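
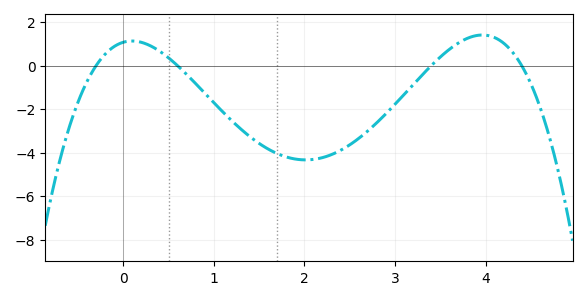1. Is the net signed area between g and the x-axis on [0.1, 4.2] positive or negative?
negative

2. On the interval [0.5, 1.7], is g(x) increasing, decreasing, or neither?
decreasing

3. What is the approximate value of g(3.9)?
1.4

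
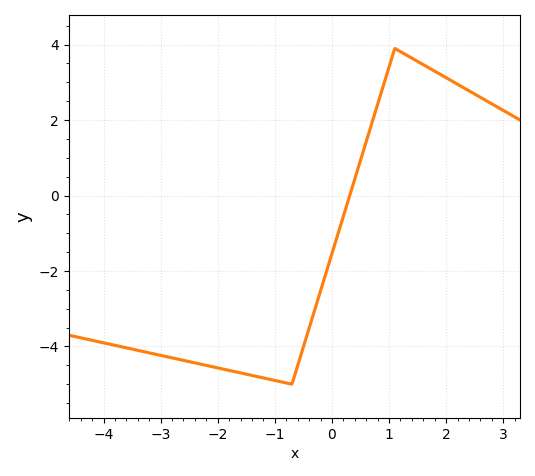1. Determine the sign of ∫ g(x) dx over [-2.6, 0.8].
negative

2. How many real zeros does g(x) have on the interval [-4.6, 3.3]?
1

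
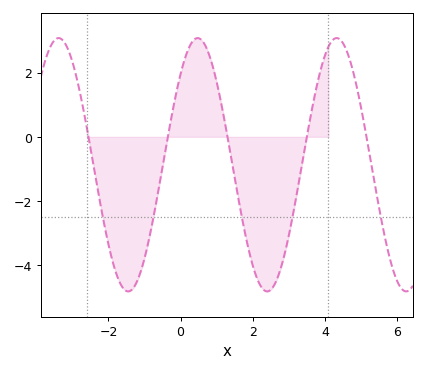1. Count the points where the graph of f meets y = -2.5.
5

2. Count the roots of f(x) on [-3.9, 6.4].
5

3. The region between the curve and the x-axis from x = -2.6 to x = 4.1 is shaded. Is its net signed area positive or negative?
negative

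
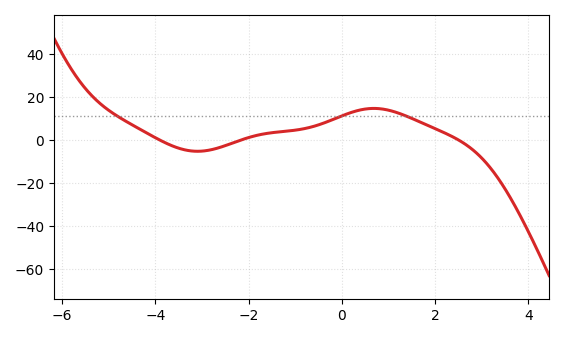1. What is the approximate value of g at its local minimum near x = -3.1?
-5.29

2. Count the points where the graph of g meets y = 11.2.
3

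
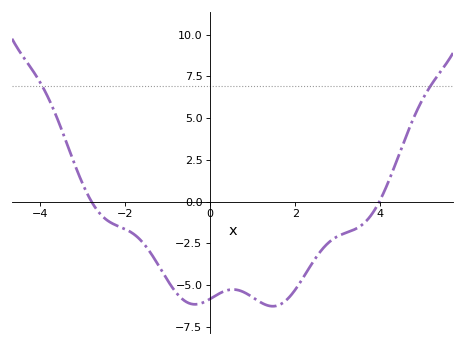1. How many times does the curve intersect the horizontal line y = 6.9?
2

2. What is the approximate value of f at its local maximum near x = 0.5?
-5.27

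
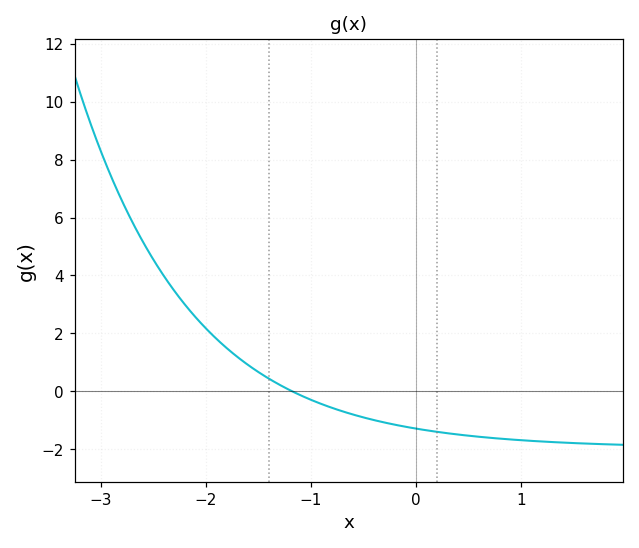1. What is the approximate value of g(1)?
-1.69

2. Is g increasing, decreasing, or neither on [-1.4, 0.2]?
decreasing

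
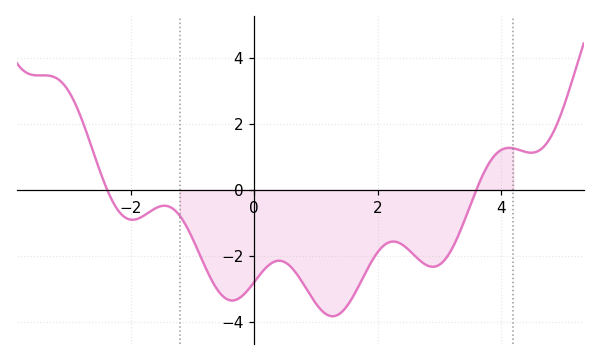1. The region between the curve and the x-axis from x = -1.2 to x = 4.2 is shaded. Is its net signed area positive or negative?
negative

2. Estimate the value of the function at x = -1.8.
-0.796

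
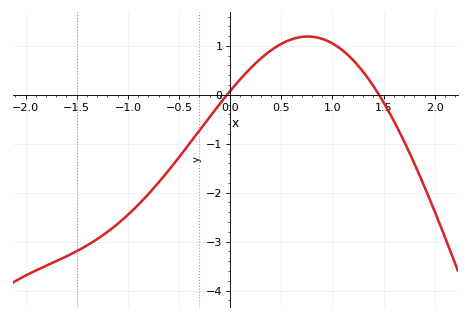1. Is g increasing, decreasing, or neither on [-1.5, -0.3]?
increasing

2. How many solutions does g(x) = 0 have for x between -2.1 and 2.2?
2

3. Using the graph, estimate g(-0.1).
-0.2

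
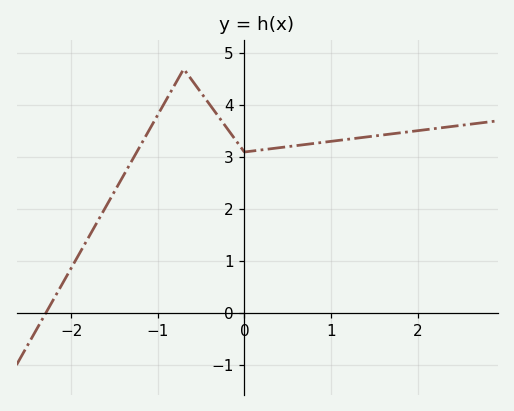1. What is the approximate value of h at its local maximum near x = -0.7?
4.7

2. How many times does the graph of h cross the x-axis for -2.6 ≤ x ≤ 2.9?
1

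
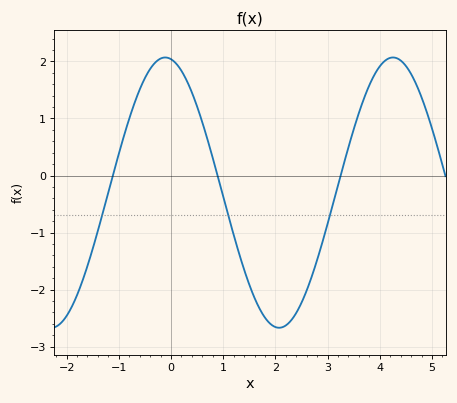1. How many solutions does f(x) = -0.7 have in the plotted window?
3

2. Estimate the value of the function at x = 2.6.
-2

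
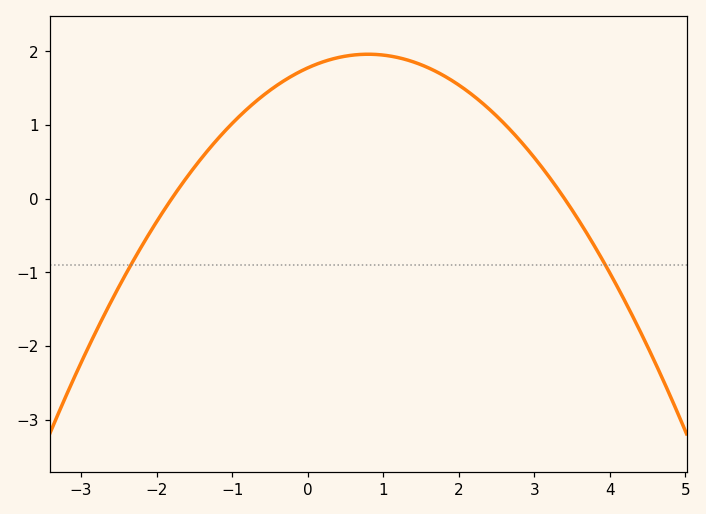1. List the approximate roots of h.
-1.8, 3.4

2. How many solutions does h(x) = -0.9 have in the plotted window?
2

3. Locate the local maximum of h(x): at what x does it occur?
0.8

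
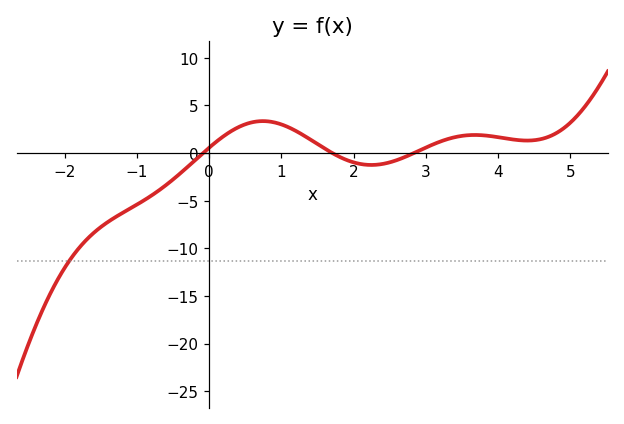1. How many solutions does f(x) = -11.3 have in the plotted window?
1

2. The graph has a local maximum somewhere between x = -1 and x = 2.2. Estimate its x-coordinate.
0.8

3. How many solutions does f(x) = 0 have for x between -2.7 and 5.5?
3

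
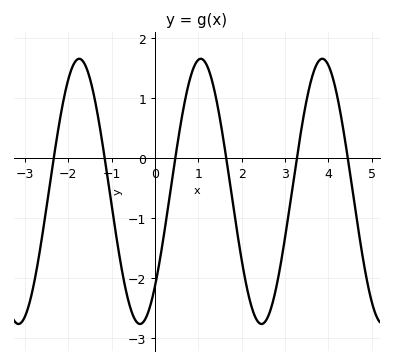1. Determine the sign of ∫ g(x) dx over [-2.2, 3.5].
negative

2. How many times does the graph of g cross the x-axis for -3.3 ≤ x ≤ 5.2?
6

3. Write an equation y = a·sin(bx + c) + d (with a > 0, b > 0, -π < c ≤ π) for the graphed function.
y = 2.21sin(2.2x - 0.8) - 0.55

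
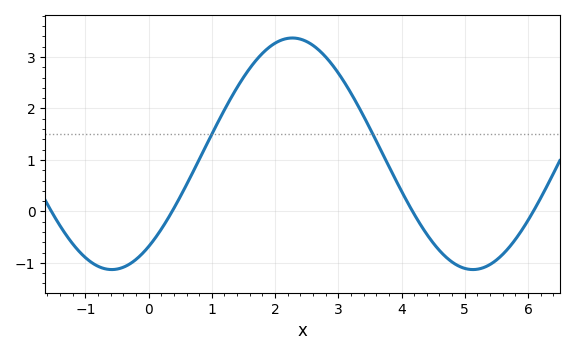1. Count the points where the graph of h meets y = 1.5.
2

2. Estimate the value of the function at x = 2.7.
3.13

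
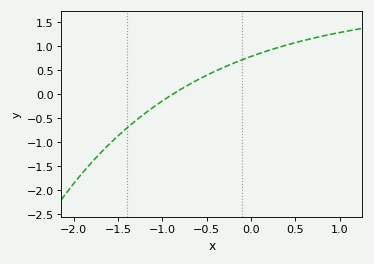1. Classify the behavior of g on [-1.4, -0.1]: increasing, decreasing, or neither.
increasing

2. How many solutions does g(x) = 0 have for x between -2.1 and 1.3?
1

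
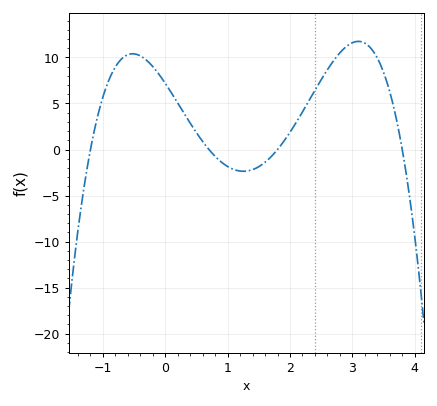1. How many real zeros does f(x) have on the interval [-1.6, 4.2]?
4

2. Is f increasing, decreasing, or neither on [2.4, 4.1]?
neither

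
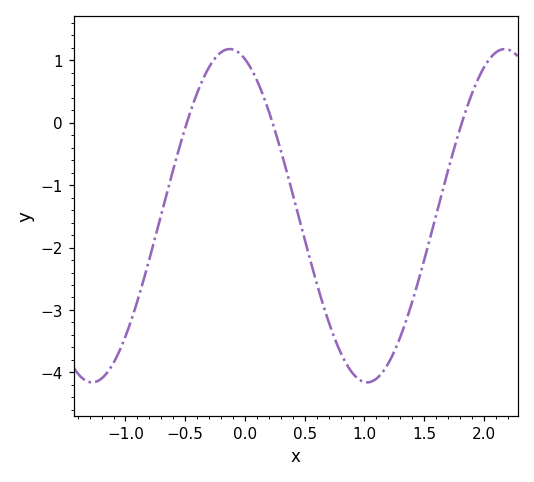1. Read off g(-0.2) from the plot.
1.1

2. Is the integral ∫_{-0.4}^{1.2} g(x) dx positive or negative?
negative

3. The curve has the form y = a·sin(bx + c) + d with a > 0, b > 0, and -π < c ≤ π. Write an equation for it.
y = 2.67sin(2.7x + 1.9) - 1.49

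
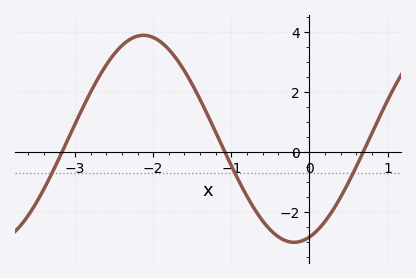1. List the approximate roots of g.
-3.17, -1.08, 0.689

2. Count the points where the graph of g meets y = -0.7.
3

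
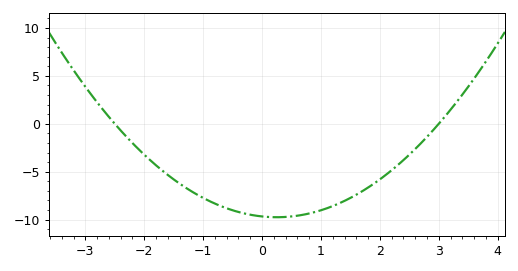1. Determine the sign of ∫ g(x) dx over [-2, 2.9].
negative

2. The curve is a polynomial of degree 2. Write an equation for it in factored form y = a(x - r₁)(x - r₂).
y = 1.29(x + 2.5)(x - 3)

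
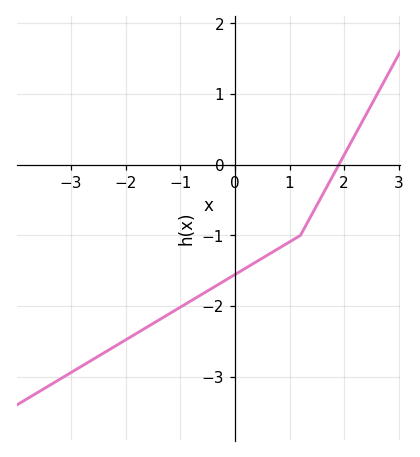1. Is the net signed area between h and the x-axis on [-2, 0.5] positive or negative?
negative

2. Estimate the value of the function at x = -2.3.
-2.6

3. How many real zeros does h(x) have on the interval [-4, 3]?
1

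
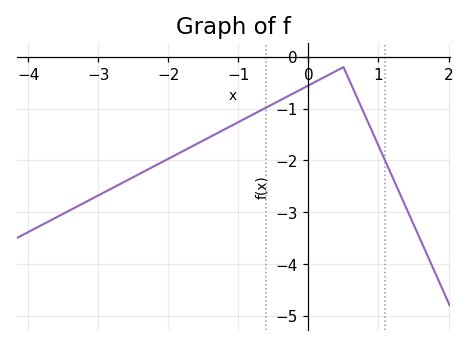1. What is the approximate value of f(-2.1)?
-2.04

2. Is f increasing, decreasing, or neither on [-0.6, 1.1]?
neither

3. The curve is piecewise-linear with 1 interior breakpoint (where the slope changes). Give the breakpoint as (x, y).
(0.5, -0.2)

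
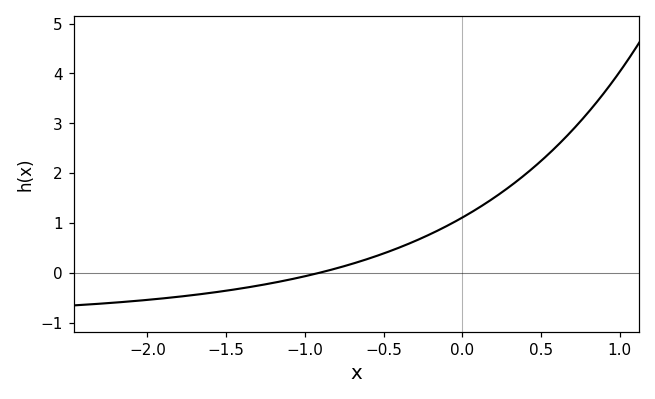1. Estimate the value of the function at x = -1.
-0.1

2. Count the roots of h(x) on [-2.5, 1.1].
1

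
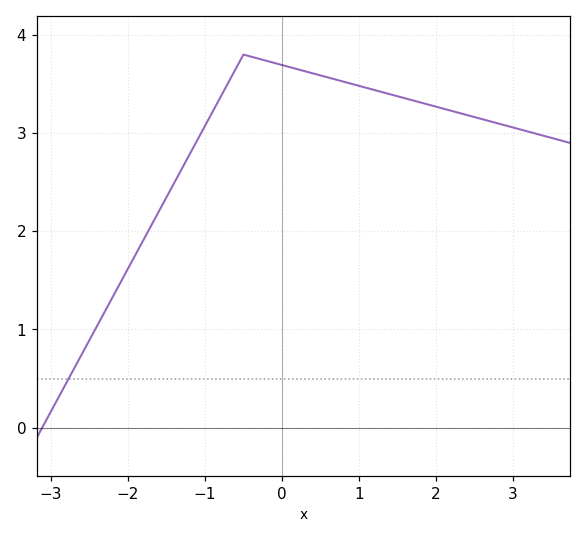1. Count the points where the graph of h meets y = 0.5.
1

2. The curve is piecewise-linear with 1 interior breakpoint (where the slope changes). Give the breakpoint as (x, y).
(-0.5, 3.8)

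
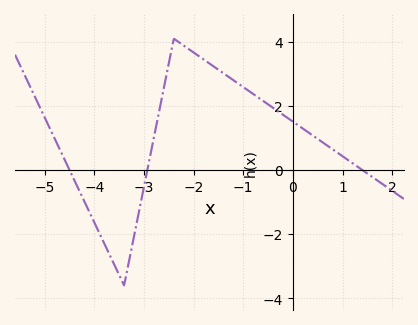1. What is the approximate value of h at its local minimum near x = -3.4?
-3.6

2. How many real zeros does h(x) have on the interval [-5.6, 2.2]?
3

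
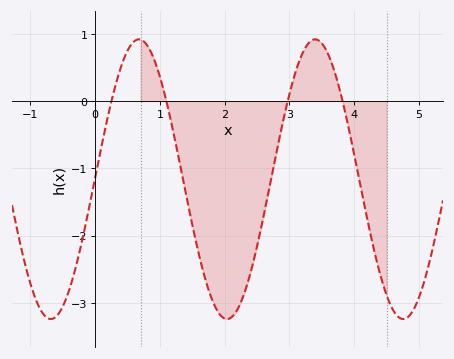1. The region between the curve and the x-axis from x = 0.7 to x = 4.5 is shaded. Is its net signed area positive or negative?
negative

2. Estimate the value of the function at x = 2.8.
-0.8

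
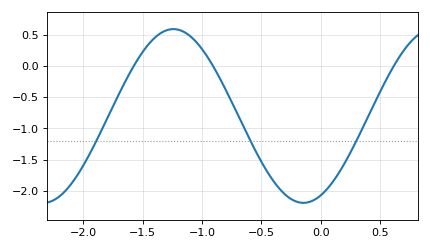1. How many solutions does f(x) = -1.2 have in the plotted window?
3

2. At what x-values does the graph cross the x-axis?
-1.57, -0.907, 0.615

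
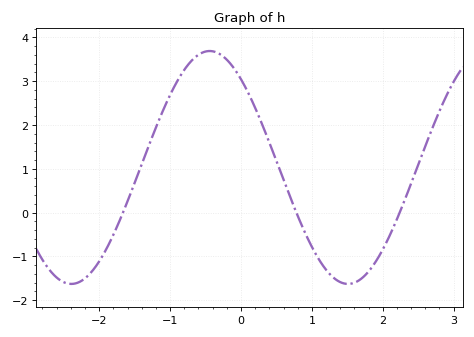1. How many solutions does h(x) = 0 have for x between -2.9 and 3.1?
3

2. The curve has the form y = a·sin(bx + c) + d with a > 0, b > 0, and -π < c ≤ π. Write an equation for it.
y = 2.66sin(1.61x + 2.28) + 1.03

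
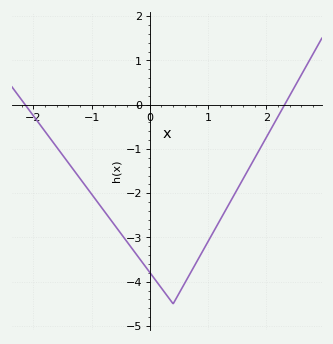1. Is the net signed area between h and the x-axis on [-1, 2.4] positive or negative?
negative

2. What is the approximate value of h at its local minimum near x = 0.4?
-4.5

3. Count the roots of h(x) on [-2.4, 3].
2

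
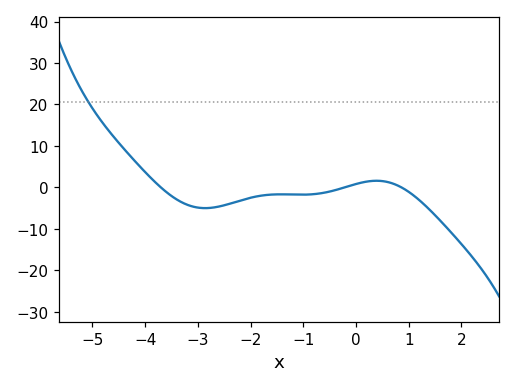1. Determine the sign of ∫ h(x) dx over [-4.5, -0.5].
negative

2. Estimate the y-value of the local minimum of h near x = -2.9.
-5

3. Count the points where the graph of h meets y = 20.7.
1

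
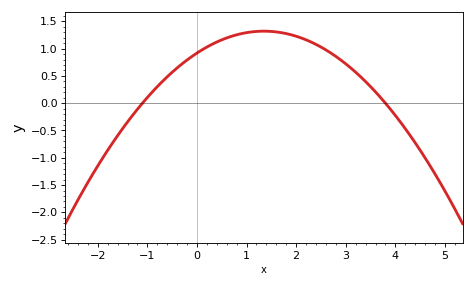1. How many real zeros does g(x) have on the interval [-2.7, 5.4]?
2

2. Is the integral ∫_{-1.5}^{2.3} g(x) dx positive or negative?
positive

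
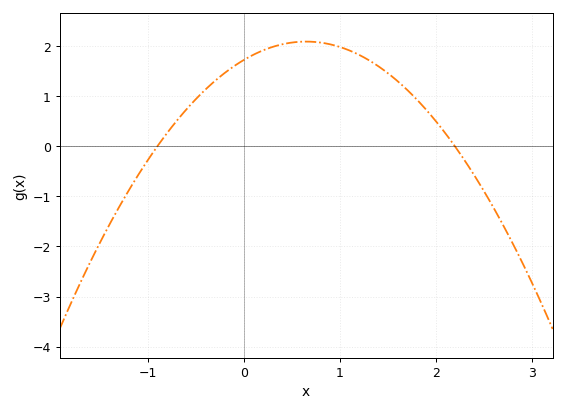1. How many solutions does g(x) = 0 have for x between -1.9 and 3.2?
2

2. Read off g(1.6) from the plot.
1.3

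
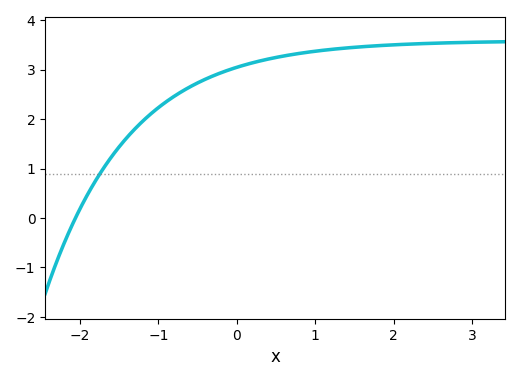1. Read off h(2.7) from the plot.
3.54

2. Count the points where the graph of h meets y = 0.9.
1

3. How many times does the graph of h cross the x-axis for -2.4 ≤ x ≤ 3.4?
1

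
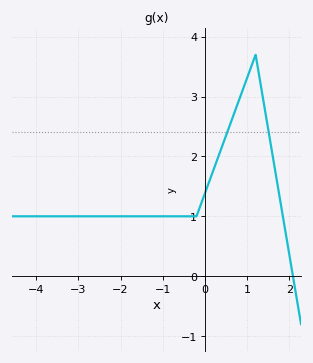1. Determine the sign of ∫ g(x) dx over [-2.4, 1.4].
positive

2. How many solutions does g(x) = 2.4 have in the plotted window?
2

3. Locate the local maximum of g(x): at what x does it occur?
1.2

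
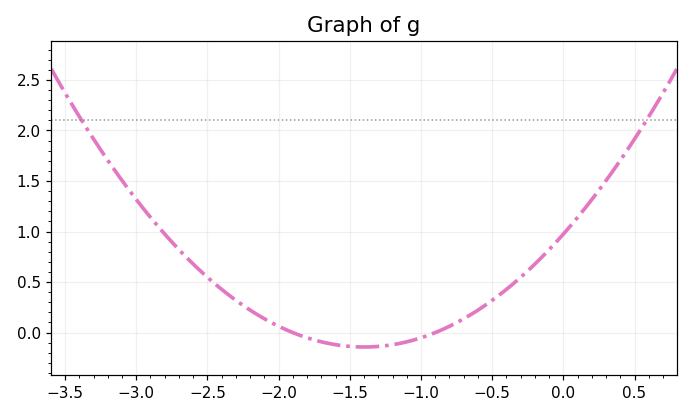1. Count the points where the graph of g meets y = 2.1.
2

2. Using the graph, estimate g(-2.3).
0.3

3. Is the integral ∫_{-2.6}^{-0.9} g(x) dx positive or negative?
positive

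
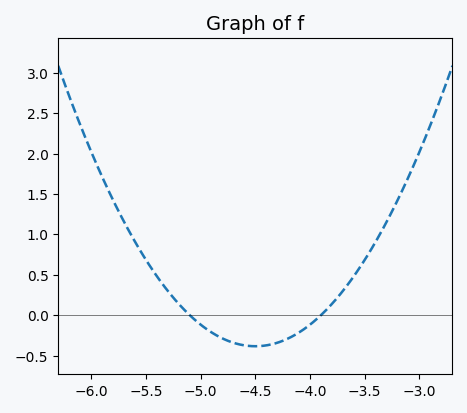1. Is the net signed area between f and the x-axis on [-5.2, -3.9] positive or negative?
negative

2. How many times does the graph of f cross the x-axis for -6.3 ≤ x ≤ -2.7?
2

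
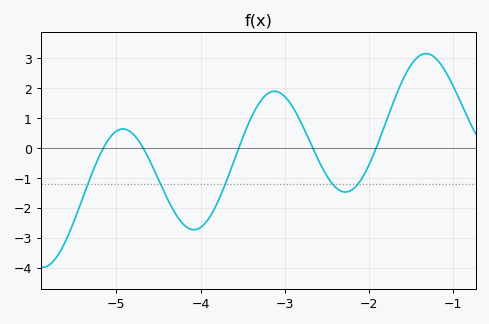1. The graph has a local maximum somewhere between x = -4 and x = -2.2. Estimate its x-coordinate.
-3.12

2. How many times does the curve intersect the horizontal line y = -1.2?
5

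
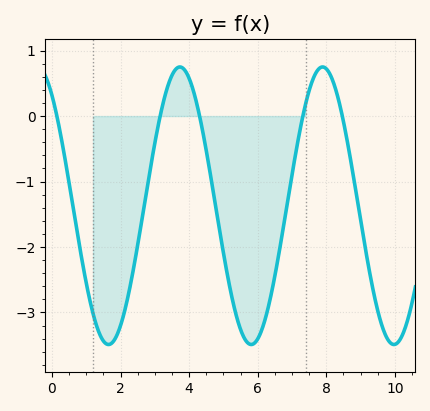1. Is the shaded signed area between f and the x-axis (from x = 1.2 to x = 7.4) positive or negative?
negative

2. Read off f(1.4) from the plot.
-3.3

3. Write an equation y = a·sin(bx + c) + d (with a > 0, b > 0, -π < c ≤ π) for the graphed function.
y = 2.12sin(1.5x + 2.2) - 1.37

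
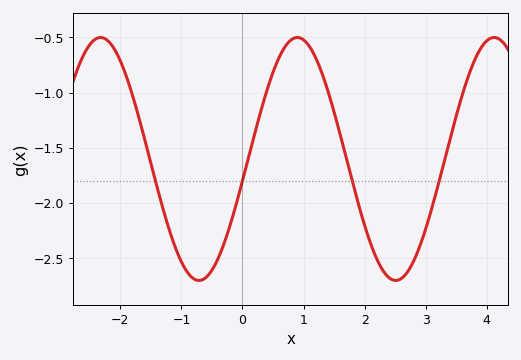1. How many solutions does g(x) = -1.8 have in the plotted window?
4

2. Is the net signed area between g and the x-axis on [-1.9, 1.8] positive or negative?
negative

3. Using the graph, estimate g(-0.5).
-2.6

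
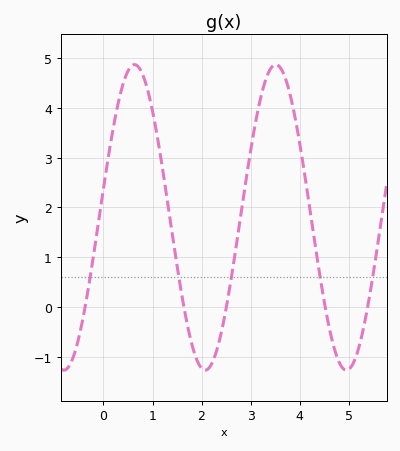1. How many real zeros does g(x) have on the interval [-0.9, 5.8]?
5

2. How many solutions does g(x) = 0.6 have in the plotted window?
5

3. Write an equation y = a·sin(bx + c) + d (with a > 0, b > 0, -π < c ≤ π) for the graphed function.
y = 3.07sin(2.18x + 0.192) + 1.8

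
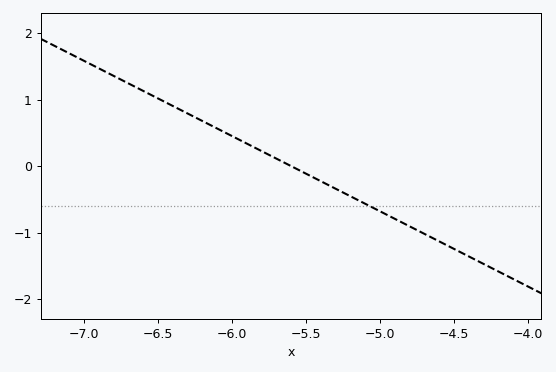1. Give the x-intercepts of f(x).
-5.6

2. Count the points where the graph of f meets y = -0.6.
1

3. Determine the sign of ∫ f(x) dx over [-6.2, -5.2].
positive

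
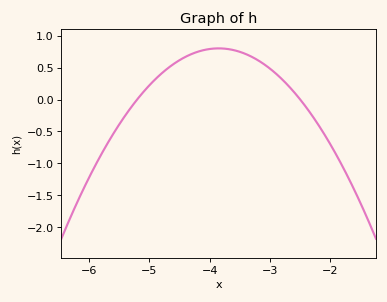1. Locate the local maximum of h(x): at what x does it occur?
-3.8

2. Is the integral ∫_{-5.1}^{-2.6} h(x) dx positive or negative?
positive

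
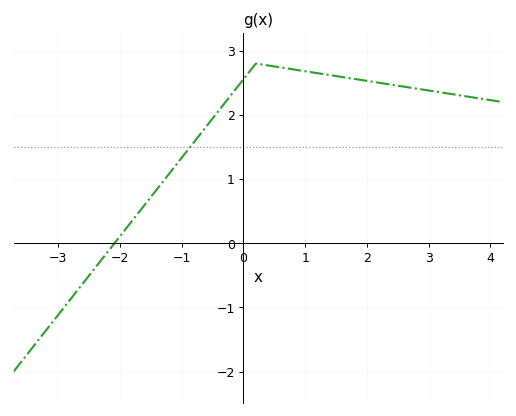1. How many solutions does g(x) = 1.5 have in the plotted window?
1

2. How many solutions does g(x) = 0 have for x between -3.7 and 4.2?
1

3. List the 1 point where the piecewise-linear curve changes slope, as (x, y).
(0.2, 2.8)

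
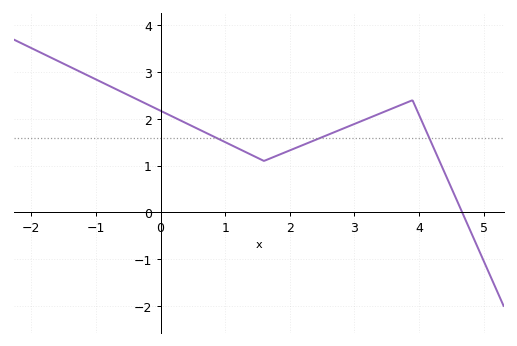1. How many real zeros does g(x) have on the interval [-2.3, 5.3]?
1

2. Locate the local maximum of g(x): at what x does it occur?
3.8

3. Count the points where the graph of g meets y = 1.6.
3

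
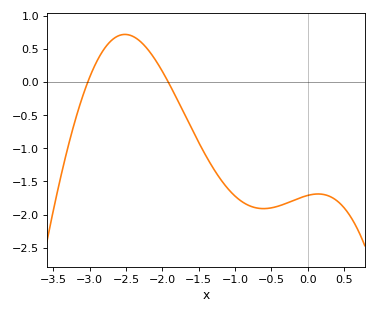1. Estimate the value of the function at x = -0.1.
-1.74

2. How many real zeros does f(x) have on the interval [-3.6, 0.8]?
2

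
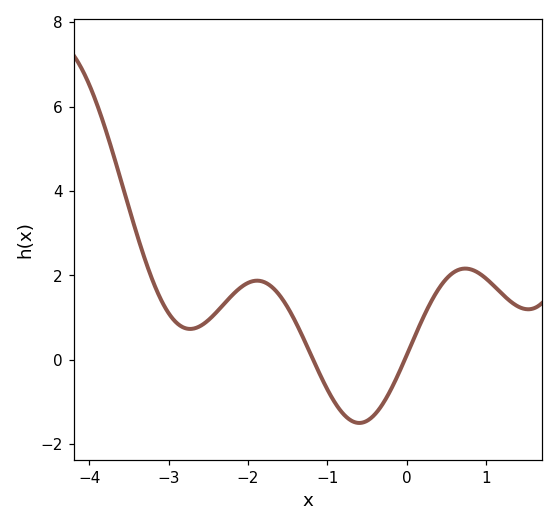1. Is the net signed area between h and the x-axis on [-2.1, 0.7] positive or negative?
positive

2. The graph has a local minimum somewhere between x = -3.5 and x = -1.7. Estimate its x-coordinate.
-2.73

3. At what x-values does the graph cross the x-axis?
-1.18, -0.027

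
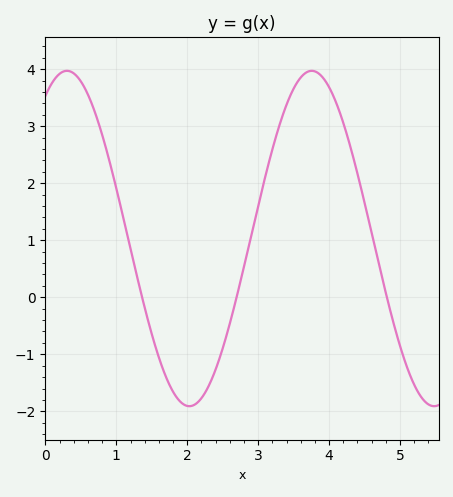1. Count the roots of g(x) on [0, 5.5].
3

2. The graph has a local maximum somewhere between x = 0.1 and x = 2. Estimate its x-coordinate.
0.302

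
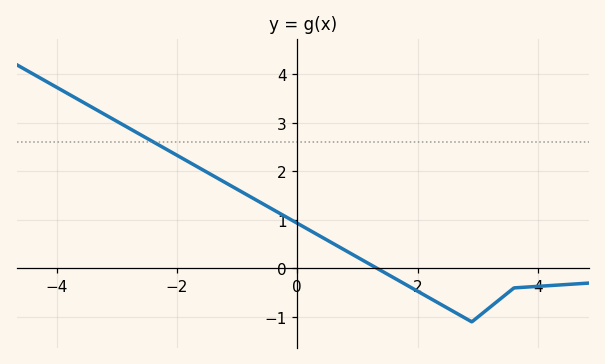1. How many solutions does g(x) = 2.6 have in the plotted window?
1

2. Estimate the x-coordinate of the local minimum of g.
3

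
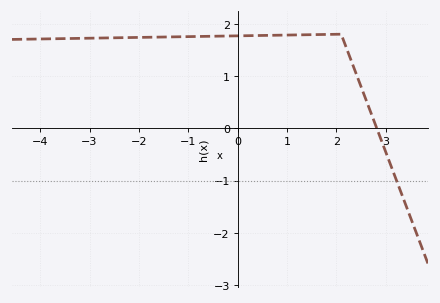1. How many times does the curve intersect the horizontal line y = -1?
1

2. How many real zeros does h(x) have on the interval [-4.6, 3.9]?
1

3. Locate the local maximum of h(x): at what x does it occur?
2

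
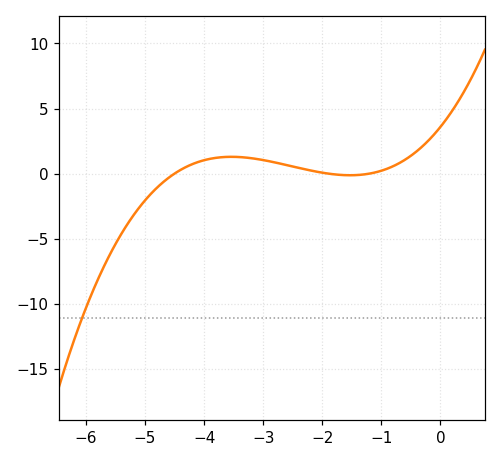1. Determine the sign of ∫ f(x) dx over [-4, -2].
positive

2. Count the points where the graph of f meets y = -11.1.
1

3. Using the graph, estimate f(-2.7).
1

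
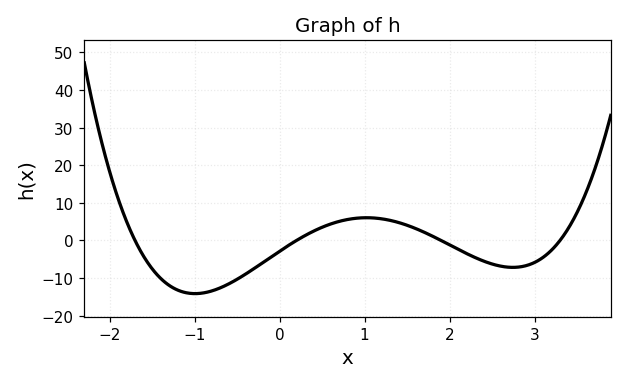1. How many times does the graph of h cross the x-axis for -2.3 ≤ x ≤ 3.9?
4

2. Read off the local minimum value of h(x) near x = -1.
-14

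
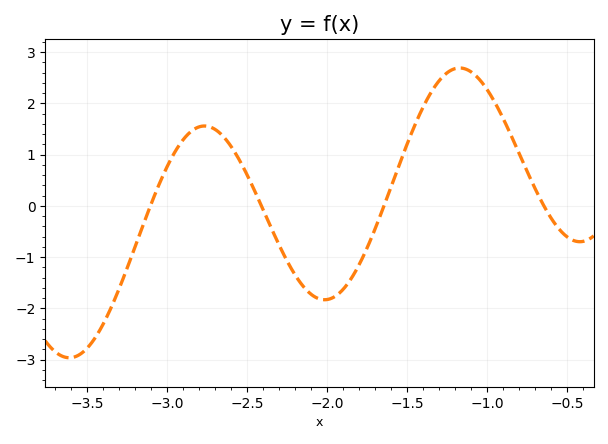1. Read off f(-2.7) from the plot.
1.49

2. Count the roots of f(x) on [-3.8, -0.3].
4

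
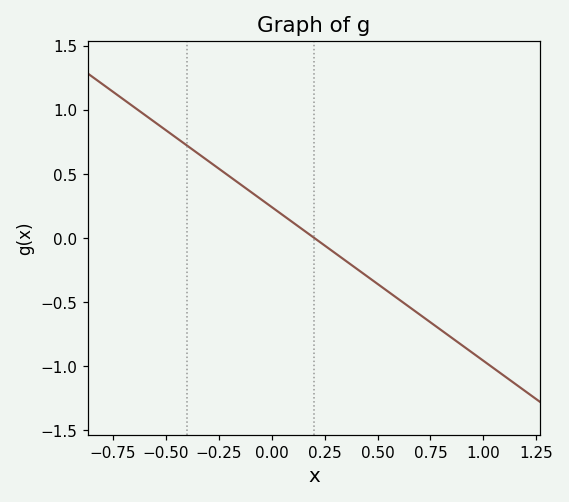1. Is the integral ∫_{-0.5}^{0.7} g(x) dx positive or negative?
positive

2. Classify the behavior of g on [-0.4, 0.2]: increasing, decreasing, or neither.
decreasing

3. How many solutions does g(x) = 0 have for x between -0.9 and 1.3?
1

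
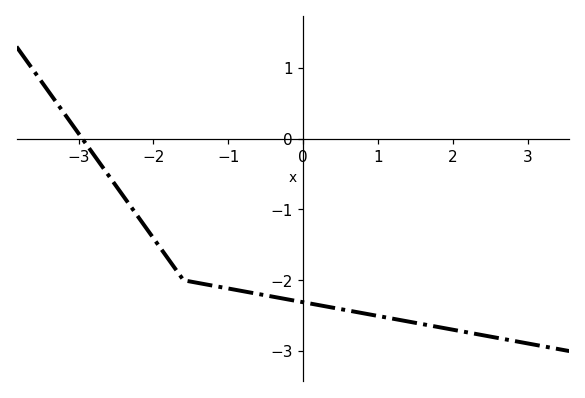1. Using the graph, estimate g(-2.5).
-0.7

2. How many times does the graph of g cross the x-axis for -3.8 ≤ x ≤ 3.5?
1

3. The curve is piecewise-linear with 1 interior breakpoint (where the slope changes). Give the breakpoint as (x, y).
(-1.6, -2)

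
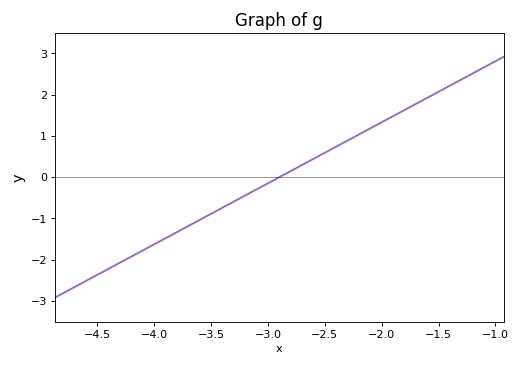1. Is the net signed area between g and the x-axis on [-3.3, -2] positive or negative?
positive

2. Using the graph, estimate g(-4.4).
-2.2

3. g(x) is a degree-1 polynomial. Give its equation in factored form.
y = 1.48(x + 2.9)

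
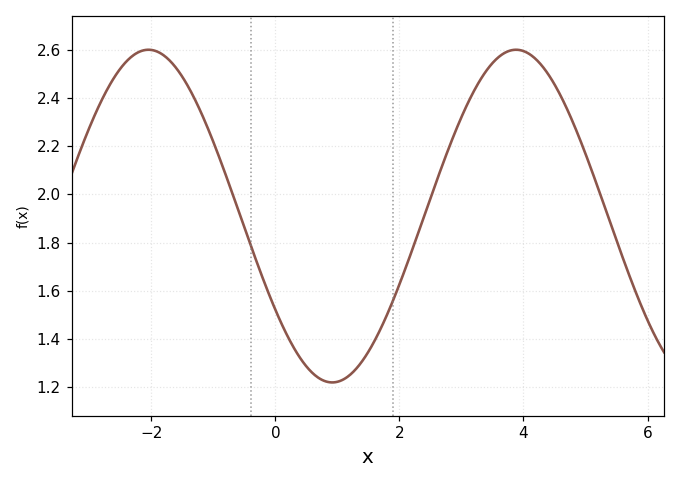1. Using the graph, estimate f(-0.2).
1.64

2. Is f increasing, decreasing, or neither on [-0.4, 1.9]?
neither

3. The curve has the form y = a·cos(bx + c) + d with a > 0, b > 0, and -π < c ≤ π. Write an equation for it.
y = 0.69cos(1.1x + 2.2) + 1.91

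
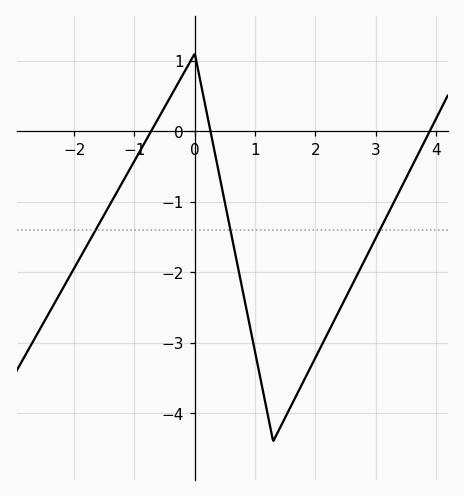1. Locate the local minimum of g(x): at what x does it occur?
1.3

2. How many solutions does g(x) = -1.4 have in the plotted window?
3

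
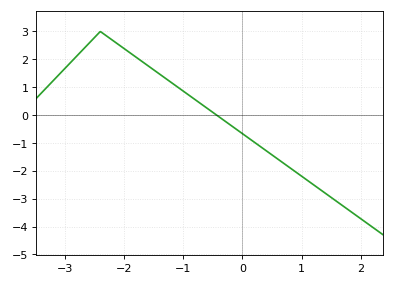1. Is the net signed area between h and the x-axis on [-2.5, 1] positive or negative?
positive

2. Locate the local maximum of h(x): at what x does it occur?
-2.4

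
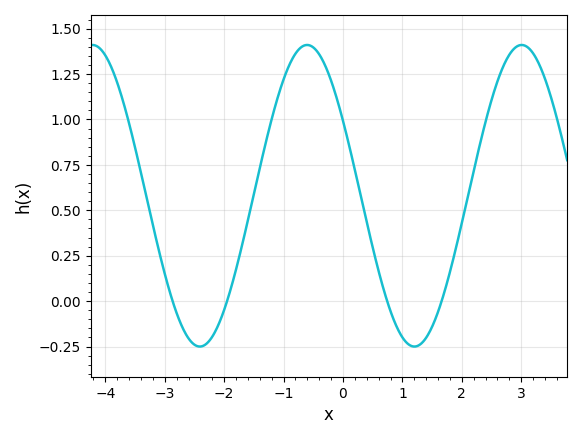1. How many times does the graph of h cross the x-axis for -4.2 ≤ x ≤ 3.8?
4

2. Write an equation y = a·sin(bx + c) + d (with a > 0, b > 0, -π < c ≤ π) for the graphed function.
y = 0.83sin(1.74x + 2.62) + 0.58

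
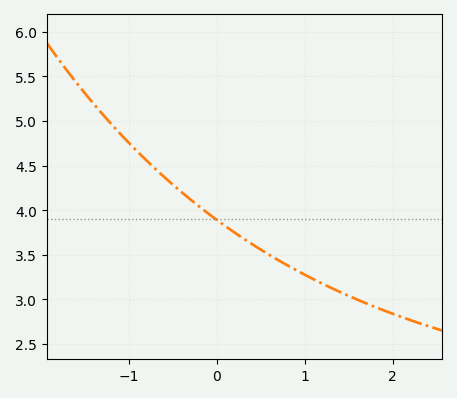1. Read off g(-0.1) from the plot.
3.95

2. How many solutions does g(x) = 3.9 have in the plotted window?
1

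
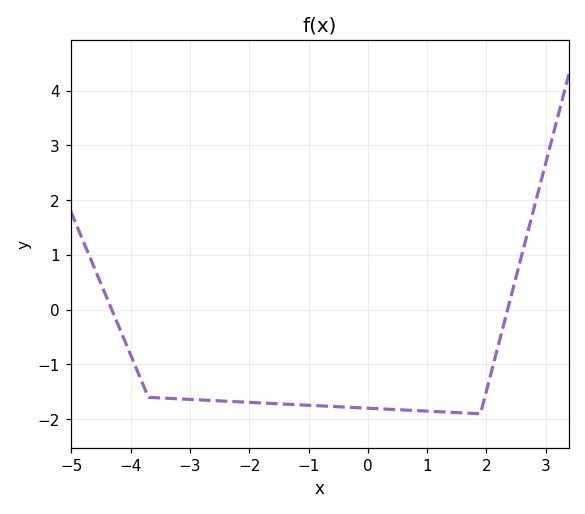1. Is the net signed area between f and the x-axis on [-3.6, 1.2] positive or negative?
negative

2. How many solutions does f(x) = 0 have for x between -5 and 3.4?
2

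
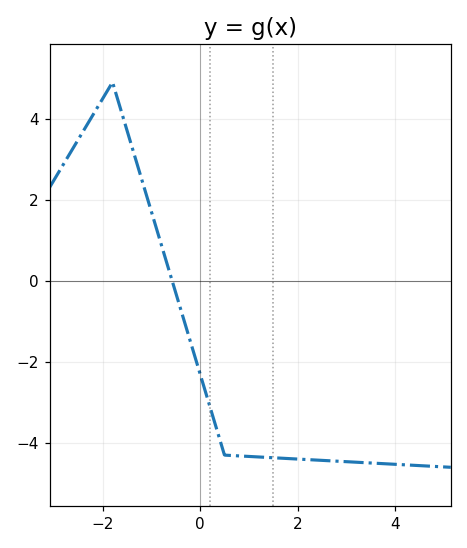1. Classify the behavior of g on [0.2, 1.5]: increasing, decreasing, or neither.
decreasing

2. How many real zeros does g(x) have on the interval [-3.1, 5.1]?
1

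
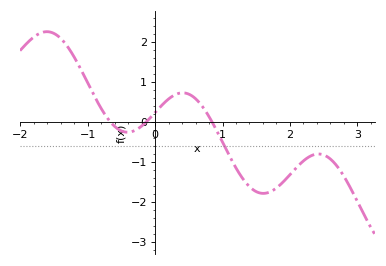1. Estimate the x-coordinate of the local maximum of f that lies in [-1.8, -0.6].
-1.6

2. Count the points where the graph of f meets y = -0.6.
1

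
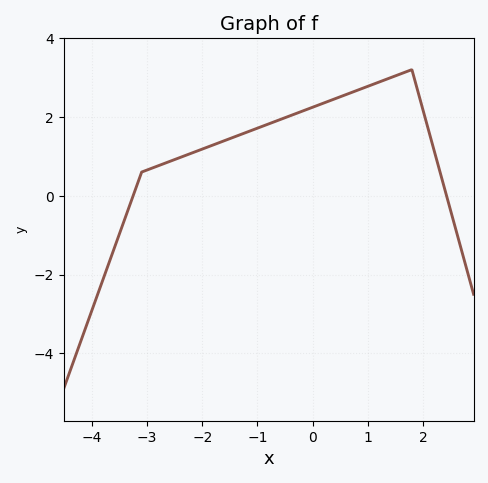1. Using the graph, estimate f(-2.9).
0.8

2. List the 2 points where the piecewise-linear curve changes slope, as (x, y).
(-3.1, 0.6); (1.8, 3.2)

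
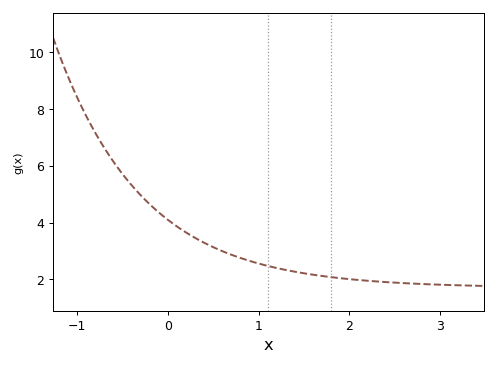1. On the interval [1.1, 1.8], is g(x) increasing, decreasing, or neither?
decreasing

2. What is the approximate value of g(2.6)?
1.86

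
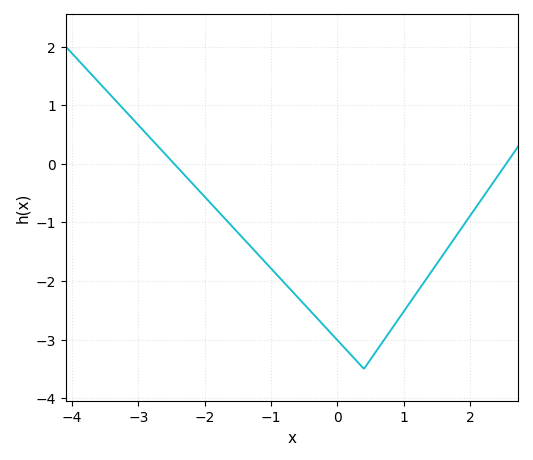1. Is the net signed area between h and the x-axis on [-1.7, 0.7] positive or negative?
negative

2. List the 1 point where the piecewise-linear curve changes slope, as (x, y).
(0.4, -3.5)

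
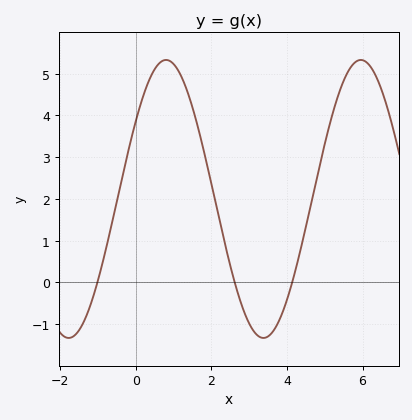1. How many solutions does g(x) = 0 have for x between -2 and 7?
3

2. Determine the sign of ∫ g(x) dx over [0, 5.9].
positive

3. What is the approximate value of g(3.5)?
-1.29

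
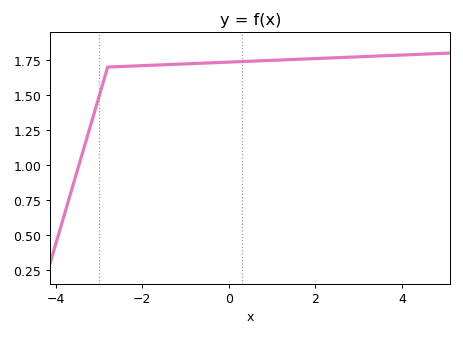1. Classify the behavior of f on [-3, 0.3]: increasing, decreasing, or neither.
increasing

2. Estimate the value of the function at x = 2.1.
1.76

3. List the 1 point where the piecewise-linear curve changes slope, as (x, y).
(-2.8, 1.7)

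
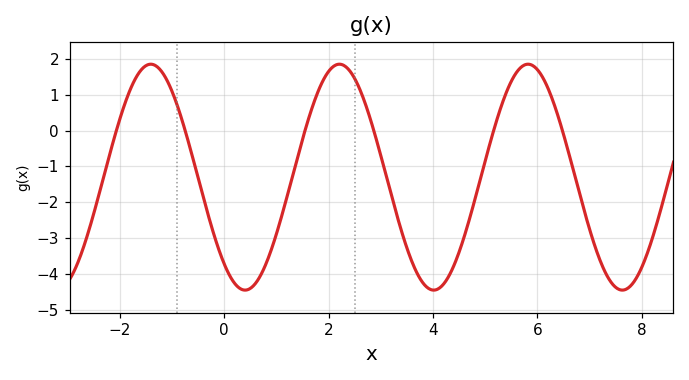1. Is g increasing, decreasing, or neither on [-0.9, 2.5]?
neither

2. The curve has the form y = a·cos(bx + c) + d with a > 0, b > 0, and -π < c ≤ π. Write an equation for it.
y = 3.15cos(1.7x + 2.4) - 1.3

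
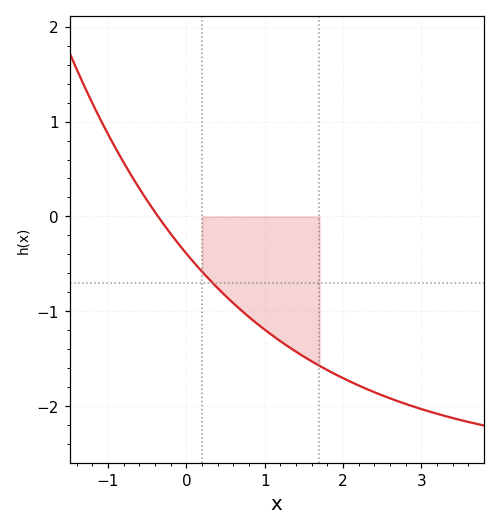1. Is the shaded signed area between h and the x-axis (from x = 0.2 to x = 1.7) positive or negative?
negative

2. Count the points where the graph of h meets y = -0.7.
1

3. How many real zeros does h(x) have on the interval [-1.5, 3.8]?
1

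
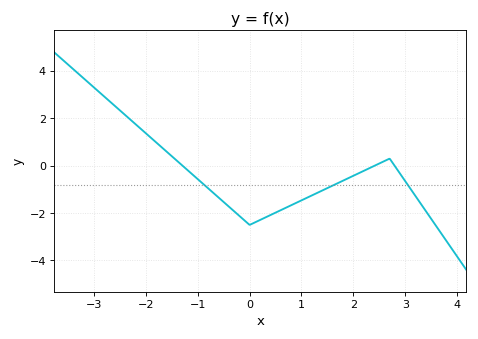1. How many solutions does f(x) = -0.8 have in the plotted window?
3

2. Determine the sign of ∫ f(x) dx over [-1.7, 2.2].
negative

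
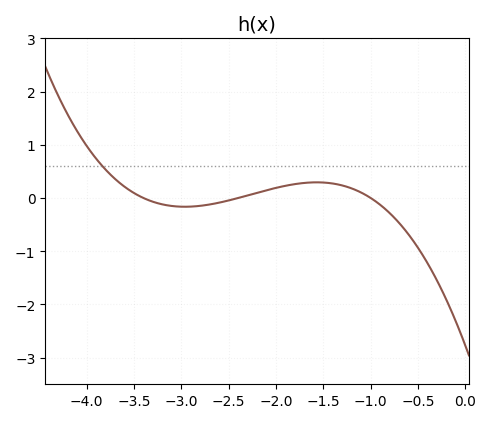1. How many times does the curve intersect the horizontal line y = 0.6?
1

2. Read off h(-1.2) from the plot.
0.2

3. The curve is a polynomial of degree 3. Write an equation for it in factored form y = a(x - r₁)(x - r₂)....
y = -0.34(x + 3.4)(x + 2.4)(x + 1)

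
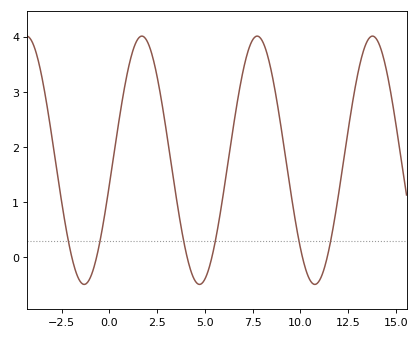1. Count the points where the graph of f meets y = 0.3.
6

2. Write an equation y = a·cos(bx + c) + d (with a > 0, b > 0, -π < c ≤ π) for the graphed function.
y = 2.25cos(1x - 1.8) + 1.76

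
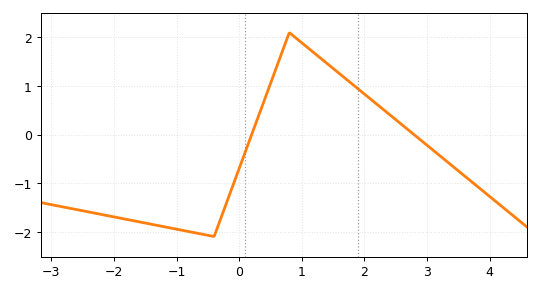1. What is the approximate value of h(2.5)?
0.307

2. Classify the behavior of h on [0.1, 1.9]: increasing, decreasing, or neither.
neither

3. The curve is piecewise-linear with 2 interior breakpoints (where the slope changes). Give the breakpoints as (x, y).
(-0.4, -2.1); (0.8, 2.1)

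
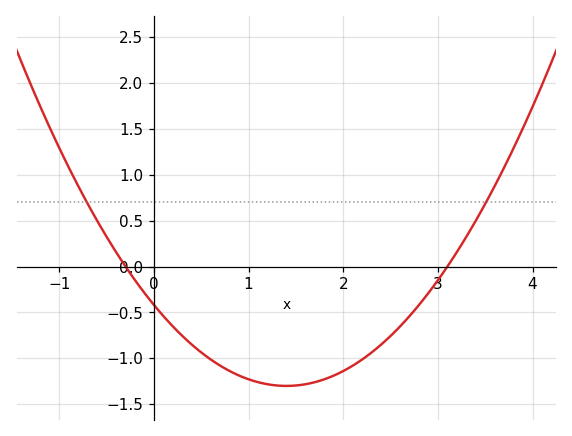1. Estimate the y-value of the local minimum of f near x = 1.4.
-1.3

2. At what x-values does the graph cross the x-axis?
-0.3, 3.1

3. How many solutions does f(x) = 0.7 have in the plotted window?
2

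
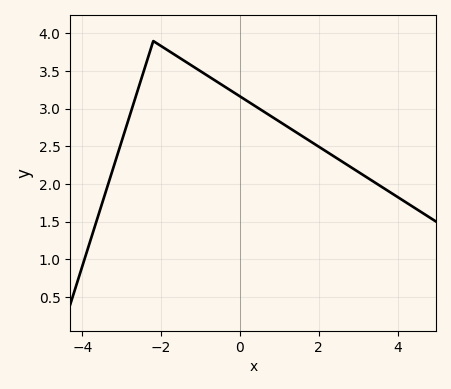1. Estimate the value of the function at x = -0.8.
3.43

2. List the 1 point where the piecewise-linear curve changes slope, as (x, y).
(-2.2, 3.9)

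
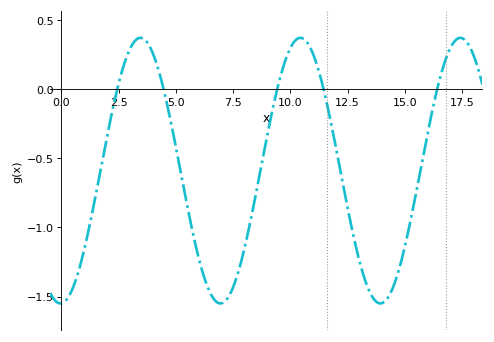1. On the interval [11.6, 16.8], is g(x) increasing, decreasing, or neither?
neither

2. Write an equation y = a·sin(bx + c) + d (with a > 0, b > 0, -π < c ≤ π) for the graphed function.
y = 0.96sin(0.9x - 1.5) - 0.59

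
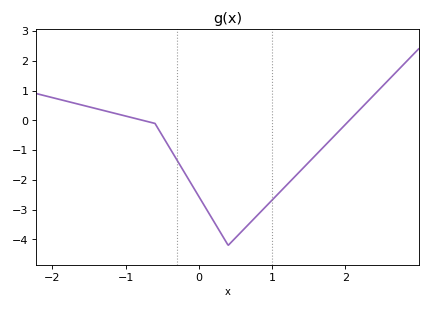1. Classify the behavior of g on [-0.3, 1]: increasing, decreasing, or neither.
neither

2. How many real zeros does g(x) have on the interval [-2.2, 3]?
2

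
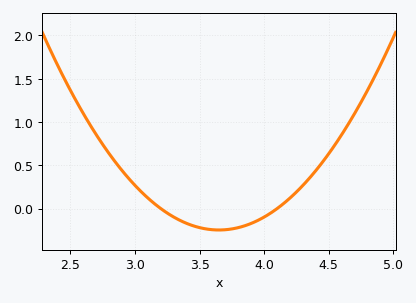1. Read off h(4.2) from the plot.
0.1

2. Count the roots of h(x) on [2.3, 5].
2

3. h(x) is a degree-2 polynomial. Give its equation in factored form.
y = 1.22(x - 3.2)(x - 4.1)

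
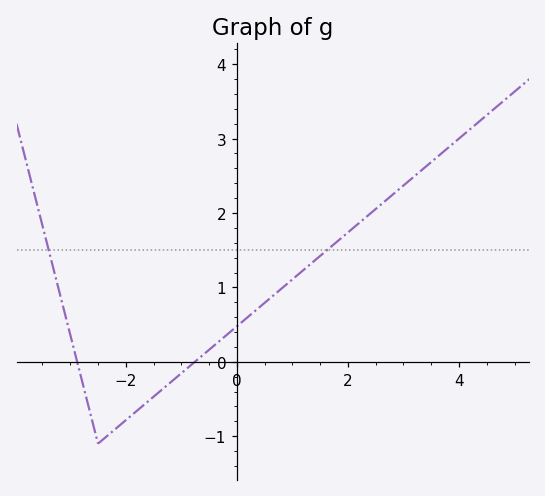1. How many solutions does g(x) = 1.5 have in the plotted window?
2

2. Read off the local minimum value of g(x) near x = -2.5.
-1.1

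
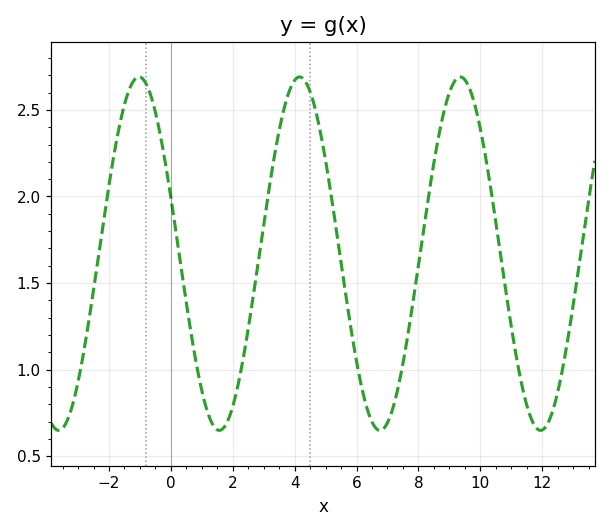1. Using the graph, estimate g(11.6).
0.74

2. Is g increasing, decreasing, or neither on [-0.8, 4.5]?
neither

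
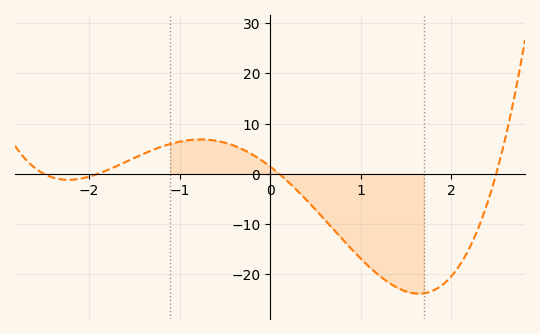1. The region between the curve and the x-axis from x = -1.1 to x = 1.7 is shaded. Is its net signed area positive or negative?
negative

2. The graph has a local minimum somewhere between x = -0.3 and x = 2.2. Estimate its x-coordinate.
1.65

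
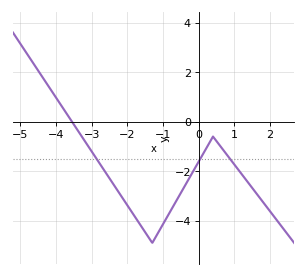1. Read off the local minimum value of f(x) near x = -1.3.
-4.8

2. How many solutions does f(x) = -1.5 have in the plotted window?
3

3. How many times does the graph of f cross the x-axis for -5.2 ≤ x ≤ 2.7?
1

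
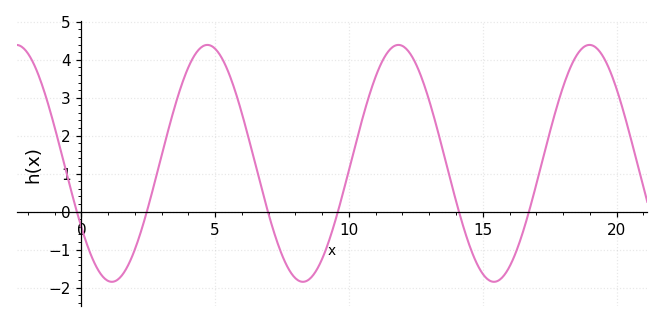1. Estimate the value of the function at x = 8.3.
-1.85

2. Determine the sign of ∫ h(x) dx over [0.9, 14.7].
positive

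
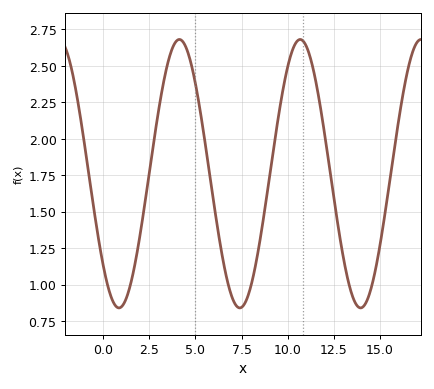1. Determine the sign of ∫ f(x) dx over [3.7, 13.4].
positive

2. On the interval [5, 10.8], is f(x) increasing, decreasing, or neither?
neither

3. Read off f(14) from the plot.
0.85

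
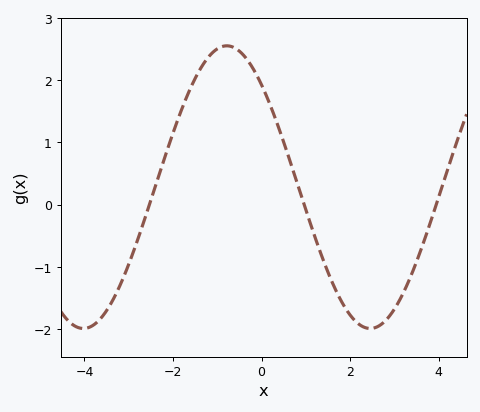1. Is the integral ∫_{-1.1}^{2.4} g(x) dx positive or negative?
positive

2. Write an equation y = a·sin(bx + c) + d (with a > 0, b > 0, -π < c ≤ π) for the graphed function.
y = 2.27sin(0.97x + 2.33) + 0.28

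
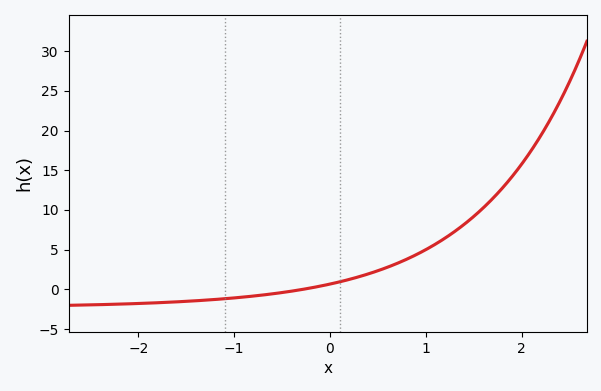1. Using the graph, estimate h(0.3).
1.5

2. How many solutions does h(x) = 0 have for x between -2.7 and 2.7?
1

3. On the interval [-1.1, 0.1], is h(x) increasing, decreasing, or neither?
increasing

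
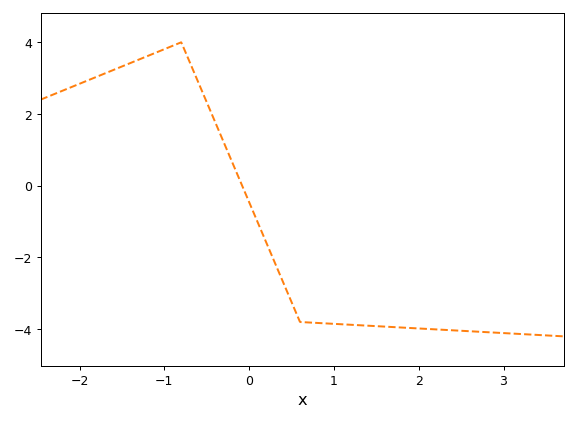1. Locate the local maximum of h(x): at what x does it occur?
-0.8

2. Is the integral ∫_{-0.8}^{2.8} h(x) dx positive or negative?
negative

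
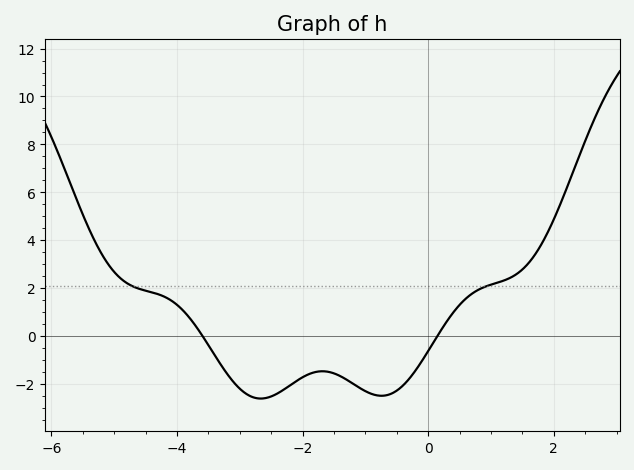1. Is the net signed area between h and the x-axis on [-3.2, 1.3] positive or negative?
negative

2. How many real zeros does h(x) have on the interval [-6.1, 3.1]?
2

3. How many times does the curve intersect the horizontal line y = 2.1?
2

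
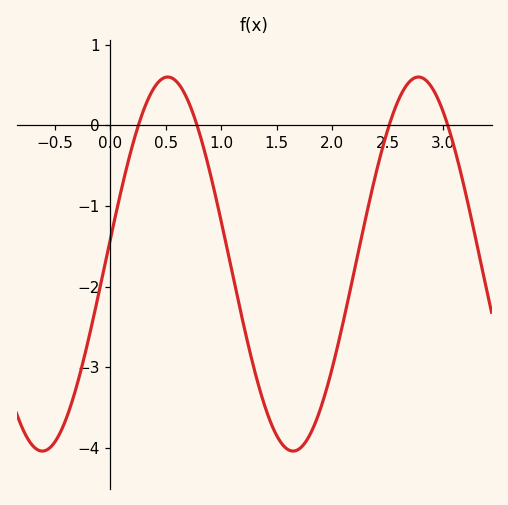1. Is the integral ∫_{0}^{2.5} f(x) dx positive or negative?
negative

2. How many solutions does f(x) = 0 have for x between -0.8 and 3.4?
4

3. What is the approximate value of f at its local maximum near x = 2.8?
0.6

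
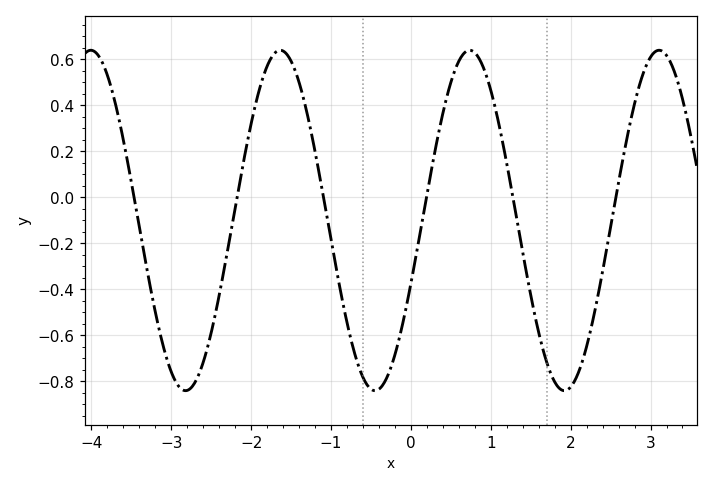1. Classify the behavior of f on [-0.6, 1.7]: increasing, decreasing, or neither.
neither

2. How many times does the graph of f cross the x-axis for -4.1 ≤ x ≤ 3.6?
6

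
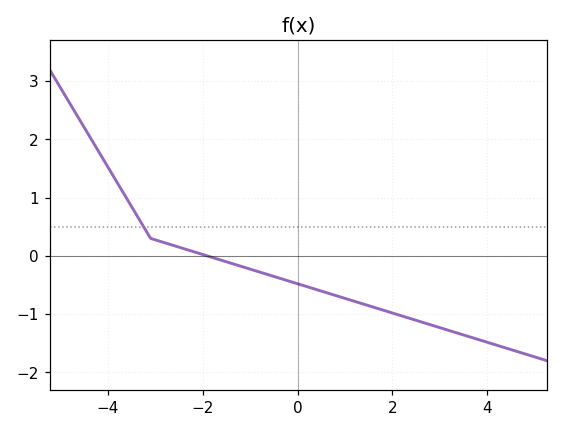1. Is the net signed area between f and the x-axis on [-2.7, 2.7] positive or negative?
negative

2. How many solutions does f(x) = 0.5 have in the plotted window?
1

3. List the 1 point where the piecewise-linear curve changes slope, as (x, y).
(-3.1, 0.3)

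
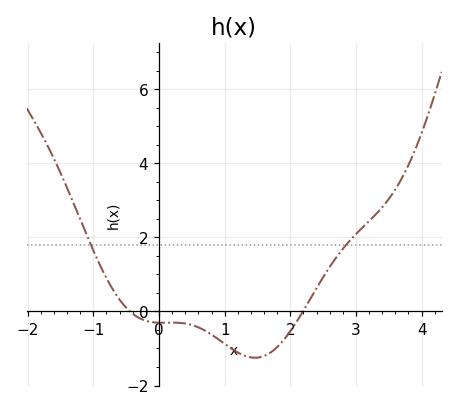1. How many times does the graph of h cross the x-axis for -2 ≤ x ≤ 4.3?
2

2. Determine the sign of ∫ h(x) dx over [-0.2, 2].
negative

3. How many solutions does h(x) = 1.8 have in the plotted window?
2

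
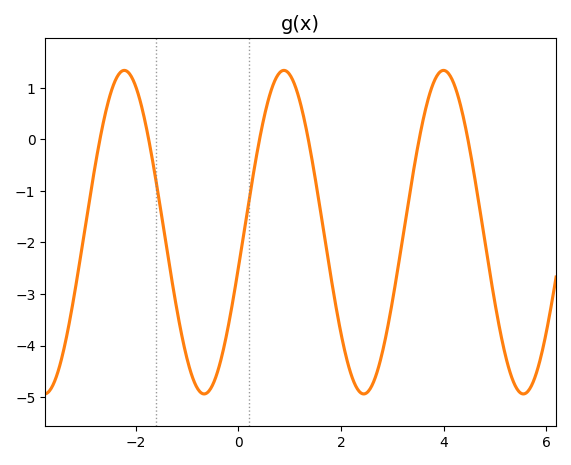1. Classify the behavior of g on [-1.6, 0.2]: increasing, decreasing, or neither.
neither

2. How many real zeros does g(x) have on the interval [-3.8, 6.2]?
6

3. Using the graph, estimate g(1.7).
-2.03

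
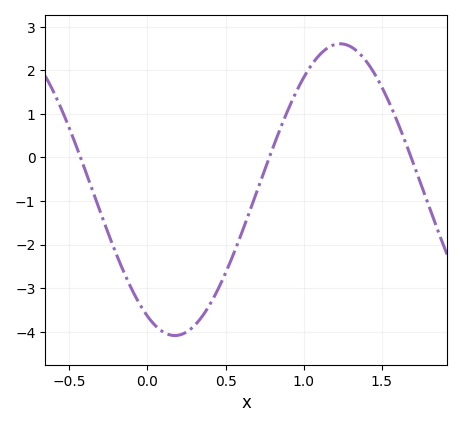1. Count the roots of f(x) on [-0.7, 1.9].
3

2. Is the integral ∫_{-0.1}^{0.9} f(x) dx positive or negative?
negative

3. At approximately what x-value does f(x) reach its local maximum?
1.25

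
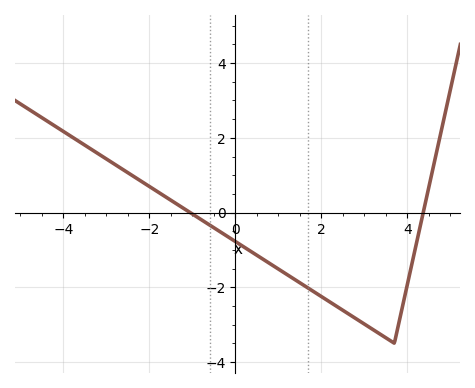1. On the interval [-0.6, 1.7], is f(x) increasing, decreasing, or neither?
decreasing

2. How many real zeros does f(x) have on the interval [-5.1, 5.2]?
2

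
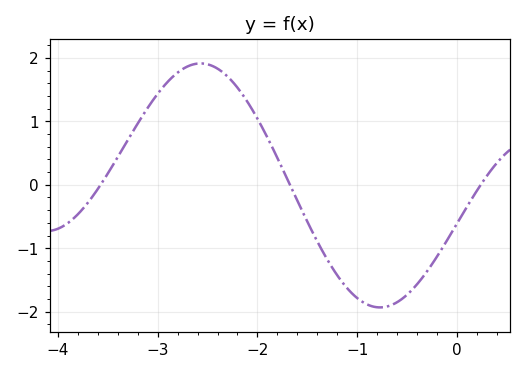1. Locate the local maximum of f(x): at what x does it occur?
-2.6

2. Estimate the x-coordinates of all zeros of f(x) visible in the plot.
-3.6, -1.7, 0.2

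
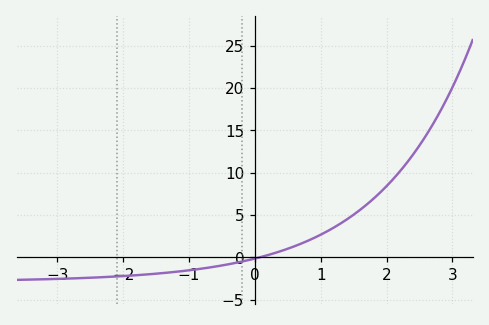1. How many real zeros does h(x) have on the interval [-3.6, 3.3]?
1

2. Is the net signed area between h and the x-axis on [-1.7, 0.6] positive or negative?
negative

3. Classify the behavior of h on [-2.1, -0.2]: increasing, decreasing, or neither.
increasing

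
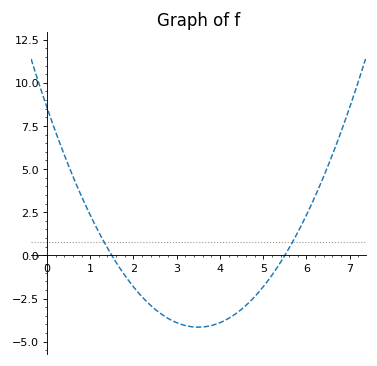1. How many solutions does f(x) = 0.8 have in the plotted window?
2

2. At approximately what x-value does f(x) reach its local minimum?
3.6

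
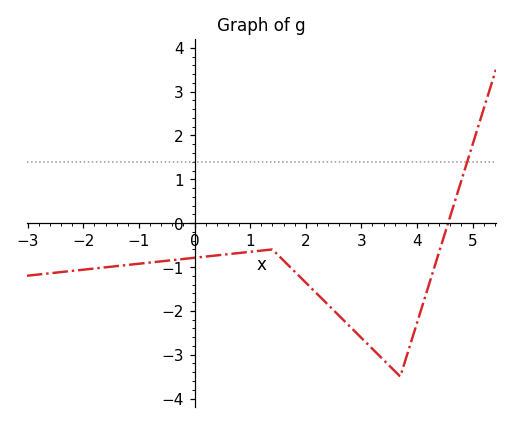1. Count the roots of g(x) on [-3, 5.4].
1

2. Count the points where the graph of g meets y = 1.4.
1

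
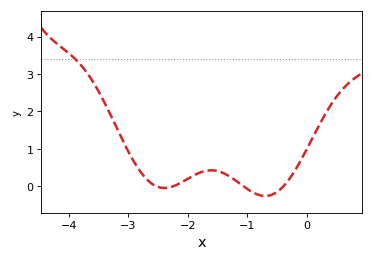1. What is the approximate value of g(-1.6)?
0.424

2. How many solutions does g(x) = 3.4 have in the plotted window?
1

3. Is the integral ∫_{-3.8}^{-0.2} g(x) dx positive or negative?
positive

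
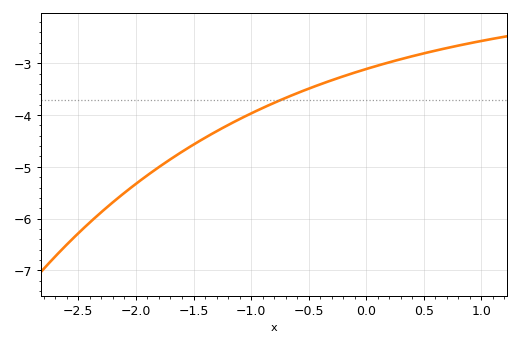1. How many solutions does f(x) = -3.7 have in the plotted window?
1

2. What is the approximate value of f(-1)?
-3.97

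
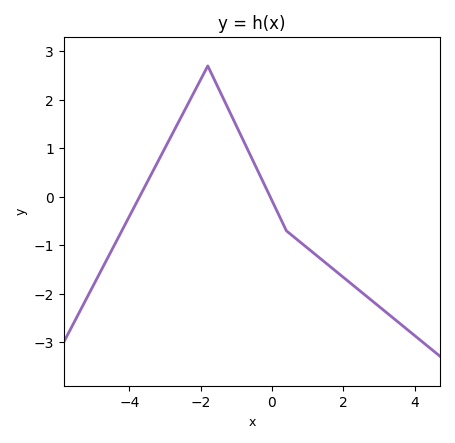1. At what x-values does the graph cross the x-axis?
-3.71, -0.053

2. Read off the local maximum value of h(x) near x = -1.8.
2.7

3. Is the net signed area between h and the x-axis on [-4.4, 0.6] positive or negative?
positive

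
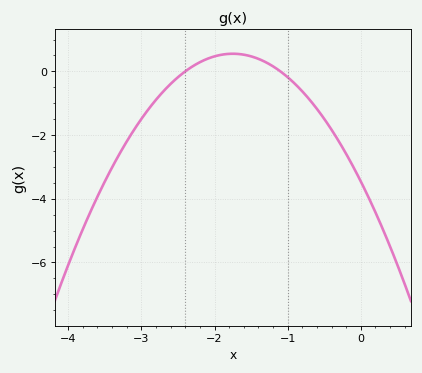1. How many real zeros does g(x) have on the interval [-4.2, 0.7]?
2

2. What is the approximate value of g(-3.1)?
-1.83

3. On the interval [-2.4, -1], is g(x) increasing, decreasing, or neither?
neither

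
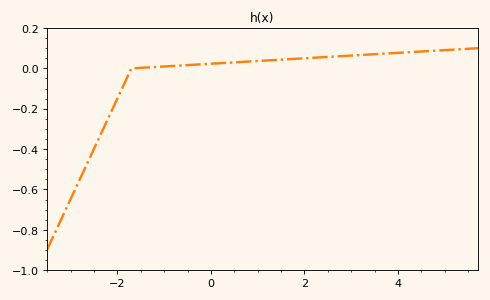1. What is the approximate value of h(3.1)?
0.065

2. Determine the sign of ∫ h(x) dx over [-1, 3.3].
positive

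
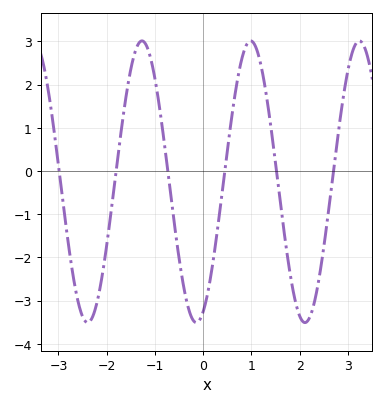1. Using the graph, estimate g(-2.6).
-3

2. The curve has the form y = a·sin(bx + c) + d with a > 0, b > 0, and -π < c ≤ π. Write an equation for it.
y = 3.26sin(2.8x - 1.2) - 0.25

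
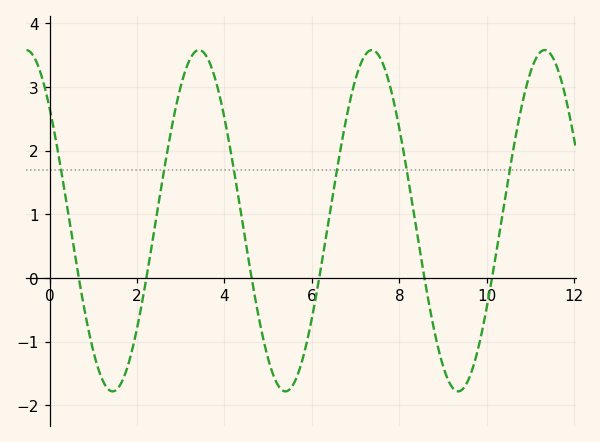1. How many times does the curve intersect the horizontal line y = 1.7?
6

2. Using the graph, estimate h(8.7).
-0.491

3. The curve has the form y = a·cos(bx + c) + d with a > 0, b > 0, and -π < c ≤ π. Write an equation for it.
y = 2.68cos(1.59x + 0.85) + 0.9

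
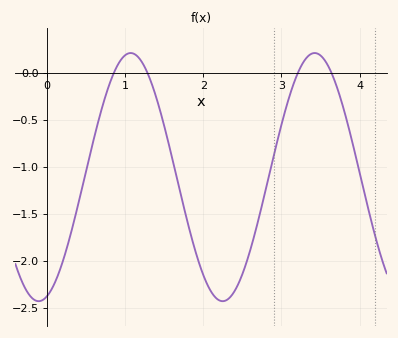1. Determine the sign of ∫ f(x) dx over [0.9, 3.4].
negative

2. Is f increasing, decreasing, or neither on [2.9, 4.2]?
neither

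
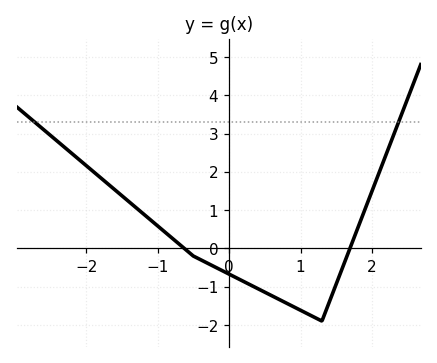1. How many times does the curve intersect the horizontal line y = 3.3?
2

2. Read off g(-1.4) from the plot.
1.2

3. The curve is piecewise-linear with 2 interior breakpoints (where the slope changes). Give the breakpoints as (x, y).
(-0.5, -0.2); (1.3, -1.9)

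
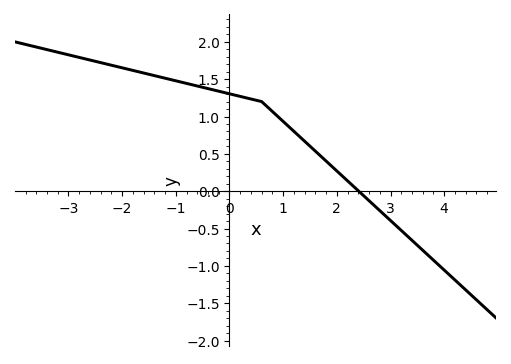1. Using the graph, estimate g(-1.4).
1.55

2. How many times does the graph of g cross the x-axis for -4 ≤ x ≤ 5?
1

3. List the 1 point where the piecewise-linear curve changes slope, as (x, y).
(0.6, 1.2)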